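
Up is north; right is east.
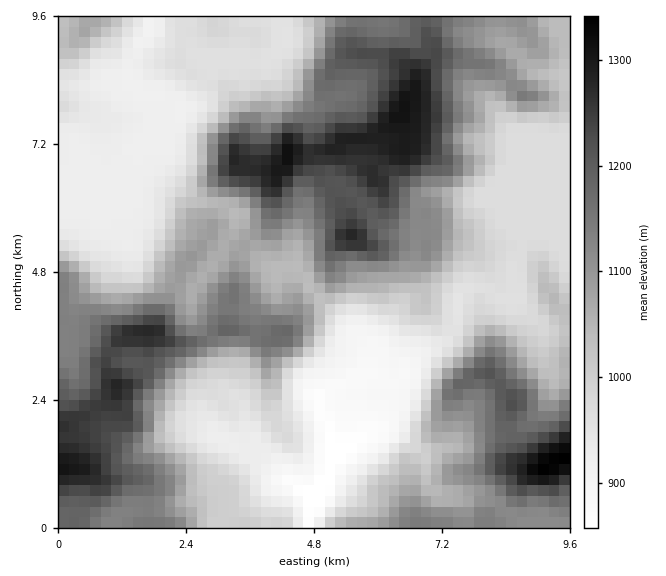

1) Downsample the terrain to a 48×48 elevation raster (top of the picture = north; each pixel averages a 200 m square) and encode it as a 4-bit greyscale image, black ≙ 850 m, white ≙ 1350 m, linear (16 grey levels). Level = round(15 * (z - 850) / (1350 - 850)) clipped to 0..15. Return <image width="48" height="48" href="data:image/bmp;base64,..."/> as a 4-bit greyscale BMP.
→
<image width="48" height="48" href="data:image/bmp;base64,Qk32BAAAAAAAAHYAAAAoAAAAMAAAADAAAAABAAQAAAAAAIAEAAATCwAAEwsAABAAAAAAAAAAAAAAABEREQAiIiIAMzMzAERERABVVVUAZmZmAHd3dwCIiIgAmZmZAKqqqgC7u7sAzMzMAN3d3QDu7u4A////AKqpiJmZmHVVVVREICVmd3iZmZiJmIiIiKqqmZmYh2VVVEQzIBNFVWeJiIiImIiIiaqrqZmZhmVVRDMiEAEjRWd4dmZ4iJqZqcu8y6qZh2VVRDIRAAAjRWZ3ZmZ3ibu7ut3dzLqph2VURCIREQASNFZmVniIms3e3O7dy6qph2VEQyIRERARI0VmVniJrM3v7t3cy6mIdlRDMiIiIhABEjRVRmd5rM3e/93My6h2VEMiIiIzMhAAERNEVWZ4qrvN7szMu6l2VDIiIiM0MhAAAREkZmZ4mqq7zczMu7uGQzMiMzNEMhAREREkZ3d4mqqaq8zMzMqGQzMzMzRDMQERERETV4iJmrqZmrvMzMqHVDMzM0RDIQERERESV5mJmruYiaq8zcuXZURDM0VTERERERESR5qZq7uXZ6mrzdypdUREREZjERERERERNpqqq6mGZpmrzLu6hlVERFdkIhERERERJXmruph2Zpmry7u6mHZVVWh1QyIRERERI1eKqYdlVpmbu7u7uph3Z4mIdDIhEREiIjVomXZVVpmavMzMy6qZmZqqhkIhERIiIzRXh2VUVZmavM3duZmaqpmql1MhEiIzMzNGZlRERZmZqqvMqHiaqZmZl2MiIjNERDNEVEREVZiYiImql3iZmZiIh2QzM0RFVTNERDNFZpiHdneIh2eJmYdndlZURVVFVTM0MzNFZZh2VVVnd2eJmXZmZmd2ZmZVVUMzMzNGZJhlRERWd3Z4iHZmZniHd3d3ZVQ0RDNGVHZUMzNGd3dnh2ZmZomYiIh3d2RERDRFRFQzMyI1Z3dmd2ZmZ5qqq6mIiGVVRERERDMyIiI0Z3d2d3d2Z5vMzKmYiHZVRENEMzIiIiI0Vnd3Z3iHeJvNy6mIiHZVREMzMyIiIiIjRnd3ZnmYiJrMuqqYiHZVRDMzMyIiIiIjRmZ2Zompiau7u7qYiHVEQzMzMyIiIiIjRVZmZ5u6mau7u8uYiGVEMzMzMyIiIiIjNFZ4iazLmru7vMuod2VEMzMzMyIiIiIjNFeavM3cqru7zcu6mIdUQzMzMyIiIiIiI0ac3d3dy7u8zczLqql2RDMzMyIiIiIiIjWL3d3e3MzMzN3dy6l2VDM0MyIiIiIiIjaL3Mze3N3d3d3d26hlVDM0MyIiIiIiIjWKy6rNy8zd3d3d25dlVDM0QyIiIiIiIjRoqpmruqvMzd3d3Kh2VERERDMzMiIiIiNGeIiJmaq7vN7t3LmHVEVVVEMzIiIiIiI1ZndniZmqq83t3KmGVWd3ZTMyIiIiIiM0VFVWeJmZq83u3Kh2ZomYZTMiIiIiIzM0RERFaKqpqrze26h3eIh2ZTMyIiIjMzMzM0M0V6qqqrzN26mImIdmVUQzIiIzNDMzMzM0Vpq7u7zMy6mZmHZmZVVTMyIjMzMzMzMzRXq7u7zLu7qZh3d3ZmZlQyIiMzNEREMzNXm7uqqqu6mId3d3ZmZ2VDIiMzREREQzNWiqqZmqu5iId3h2ZmZ3ZUMiMzREQzMzRWiZmZmqupmIiIh2Zg=="/>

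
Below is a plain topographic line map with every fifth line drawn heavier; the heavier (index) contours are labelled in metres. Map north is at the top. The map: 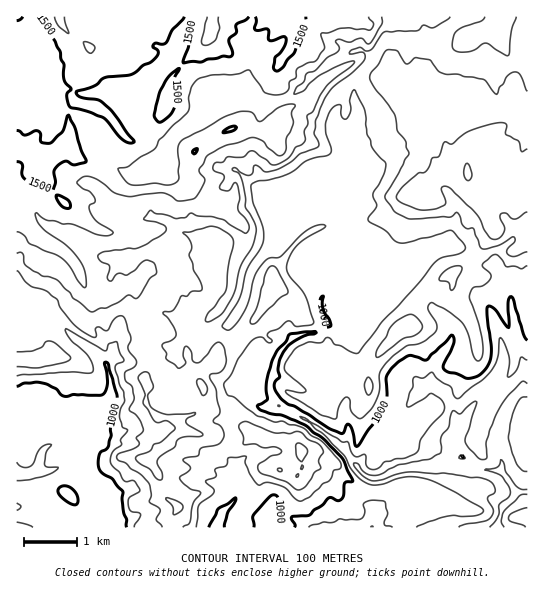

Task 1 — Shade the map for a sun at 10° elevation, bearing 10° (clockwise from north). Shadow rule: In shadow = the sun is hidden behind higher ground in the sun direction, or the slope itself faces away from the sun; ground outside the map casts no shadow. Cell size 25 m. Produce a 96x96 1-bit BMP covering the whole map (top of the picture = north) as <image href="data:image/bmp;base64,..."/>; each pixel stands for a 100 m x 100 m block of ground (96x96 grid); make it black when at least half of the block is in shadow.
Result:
<image width="96" height="96" href="data:image/bmp;base64,Qk2+BAAAAAAAAD4AAAAoAAAAYAAAAGAAAAABAAEAAAAAAIAEAAATCwAAEwsAAAIAAAAAAAAA////AAAAAAD4AP4/oA////AD///5gP8/MB////AD/88B4P/zeB///jAAf8AB4P/4fB///HgAADCD4P/4fJ//+PgAAHADwf/gf///8fwAAHwBAf/gHf//8f4AABcAAf/gAf//84AAAA8AA//gP////jAAAA8AA//j///z/P4AAB/wAf/H///D2f/4A9z+AP+A//gAG///9/iYAD8f//AII8///5j8AAAf//4MR8///hj8AAAP///wD8PgfBD/AAQB/h/wH8AA+BD/gAcB/AgAP8AA+AD/wHggwAAA/+AD+AD/8D/wAAAB/+AH/AD/+B/wAAAH/+cD/AD//n/AYAAf8+eD/jD//2+AAAD/h//B/jD///OAAAf/AP/A/jj///wAAB/8AD/g/zj///4AABzwAQfx/zz//3/AYDDAAY/5/57//38AZmCcA4///57//v8ADwA8Ag///8////AADwH4AA///8///eAADwHgAB////f/+8wABgGAAB/+P/sDx/4AAAGAAA//ADsAH/4AABDAAA//gDsAf/gAABjgAAf/4DsAf/AMIBz4AAP/8DsA//g8eB4+AAH/+DsD//gwPB//hAH++DIf//gAHx//nABA+HL///gBDw/+OAAB+Hb///wAB4MwMAAB8fz///wcA4AwcAAD8fz///wYIYAAYAAH4/z//DwAMMAAwAAHw/z//AwAIACA4AAHB/7/+AAAAADA+AADB/7/+AAGACCAOABDh/7/8AAAACAAAAHgh/7/8AAAAjAAAAPwB/7/4AAADzAAAAf4B///4YAAPzgAA4f8B///x/4Gf7gAA4f+f///j/+H/74AAAf/////H//n/94AAAf///n8f////8MAAA////zx/////+MAAA////zj/wEf/+eAAA///87H/AAP/+fAAB///46f+AH//4fgAB///w8f4AP//w/gAAf//w8/wA///A/wAA///w9/gH//4B/4AD///h5/AP//wB/4AD/AfAD+Af//4B/8AIAAeAB8P+AA4j/+AAAA+AB8f8AAB7//AAAA8AB4/8AAB///AAAAAAAA/xwAP///gAAAAAAB/j4Af///wAgAAAAA+D8A////4AgAAAAA4H+h////4BwAAAAAQH/wP///wBDgAAAAAH/wH/+PgAAAAAAAAvg4B/+cAAPAAAAAAPB4A/8QcBHgAAAABOP8AGAD8AAAAAAAB+f8AAAB+AAAAAAAD8f+AAAD/wAAAAAAH4QeAAAH/wAAAAAAHgAEMAcP//AAAAAAAAAAf3/A//gAAAAAAAAA///w//gAAAAAD/gA/oP8//gAAAAAH/wA/wPef+AAAAAAP/4B/4efP8AAAAAAF/4D/8e/n8AAAAAAA/4A/+Gvz8AAAAAAAeAA/+Af8+AAAAADwAAA/8Af//AAeCAD4AwAfwgP//AAfvAD8A8APh8Af/gAfuAD8AOQHB+AP//4AAAD4AEgAdyAf///AAAHwAAgAdwAf///gAAHgAAgACYB///vgAAHAAAEAGAB/4wPwAACAAAAAGAADAAIwAA="/>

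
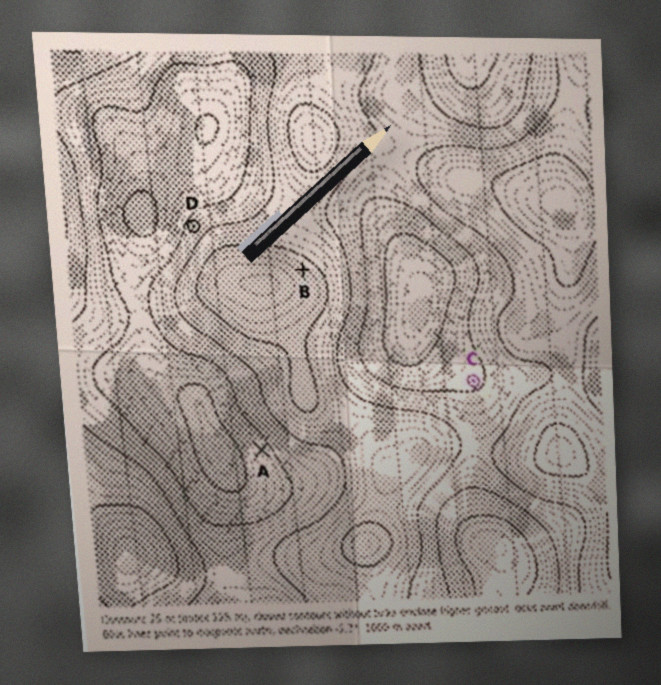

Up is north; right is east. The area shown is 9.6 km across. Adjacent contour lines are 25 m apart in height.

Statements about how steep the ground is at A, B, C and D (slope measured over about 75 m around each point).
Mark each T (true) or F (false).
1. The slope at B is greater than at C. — T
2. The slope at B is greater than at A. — F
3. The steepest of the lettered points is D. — T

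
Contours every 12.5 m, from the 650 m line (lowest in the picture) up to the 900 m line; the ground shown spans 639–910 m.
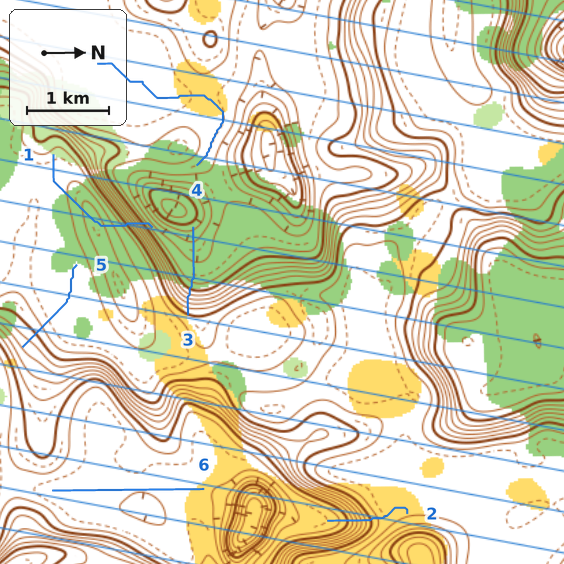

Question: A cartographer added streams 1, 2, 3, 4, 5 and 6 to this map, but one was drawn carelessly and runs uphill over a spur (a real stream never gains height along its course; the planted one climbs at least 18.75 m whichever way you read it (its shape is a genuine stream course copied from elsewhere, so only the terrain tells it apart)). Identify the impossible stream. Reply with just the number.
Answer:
1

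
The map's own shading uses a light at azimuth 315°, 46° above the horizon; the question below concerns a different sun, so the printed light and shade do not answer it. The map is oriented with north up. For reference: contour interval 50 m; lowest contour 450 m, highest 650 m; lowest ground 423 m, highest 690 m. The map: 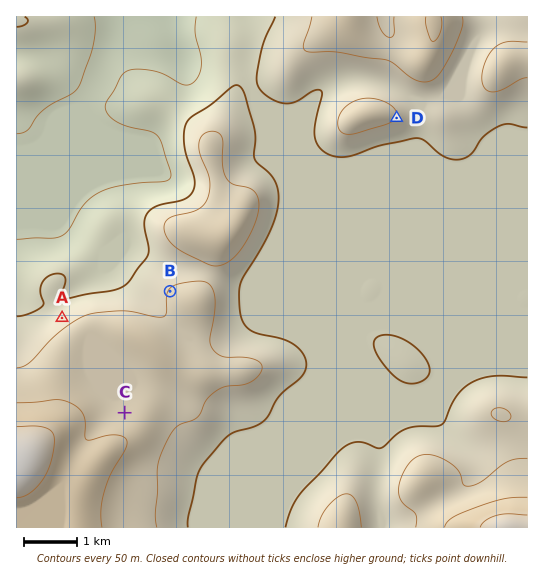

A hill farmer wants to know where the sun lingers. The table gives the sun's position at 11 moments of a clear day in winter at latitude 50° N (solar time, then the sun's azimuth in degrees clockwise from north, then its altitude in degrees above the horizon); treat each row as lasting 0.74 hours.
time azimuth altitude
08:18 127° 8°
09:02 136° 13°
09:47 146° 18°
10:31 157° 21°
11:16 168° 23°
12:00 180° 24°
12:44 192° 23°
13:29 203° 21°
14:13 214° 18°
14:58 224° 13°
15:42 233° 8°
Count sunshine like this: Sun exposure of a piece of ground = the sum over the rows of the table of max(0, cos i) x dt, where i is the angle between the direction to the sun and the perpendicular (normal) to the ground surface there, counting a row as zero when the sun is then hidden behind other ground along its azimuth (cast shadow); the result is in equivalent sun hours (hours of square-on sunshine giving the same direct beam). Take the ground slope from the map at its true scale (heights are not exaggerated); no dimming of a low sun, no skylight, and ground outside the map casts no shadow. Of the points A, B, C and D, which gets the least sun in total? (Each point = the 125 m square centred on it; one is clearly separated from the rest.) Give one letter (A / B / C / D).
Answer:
A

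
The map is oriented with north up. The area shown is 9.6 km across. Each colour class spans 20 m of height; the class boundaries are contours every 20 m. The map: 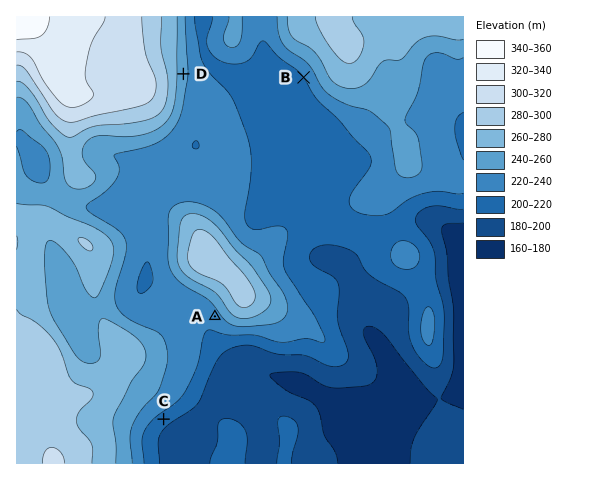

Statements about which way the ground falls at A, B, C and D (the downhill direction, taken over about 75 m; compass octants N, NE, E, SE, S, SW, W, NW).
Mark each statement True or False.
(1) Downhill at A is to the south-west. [True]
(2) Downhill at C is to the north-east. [False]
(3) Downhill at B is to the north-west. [False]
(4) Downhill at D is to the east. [True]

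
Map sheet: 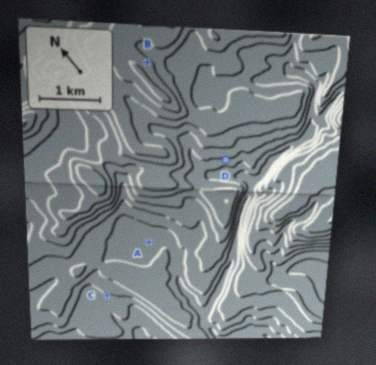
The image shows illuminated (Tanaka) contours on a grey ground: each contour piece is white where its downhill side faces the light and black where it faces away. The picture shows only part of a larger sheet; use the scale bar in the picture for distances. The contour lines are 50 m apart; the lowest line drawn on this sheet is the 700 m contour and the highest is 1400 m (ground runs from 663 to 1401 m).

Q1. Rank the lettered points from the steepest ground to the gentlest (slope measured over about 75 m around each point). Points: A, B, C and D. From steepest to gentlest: D B C A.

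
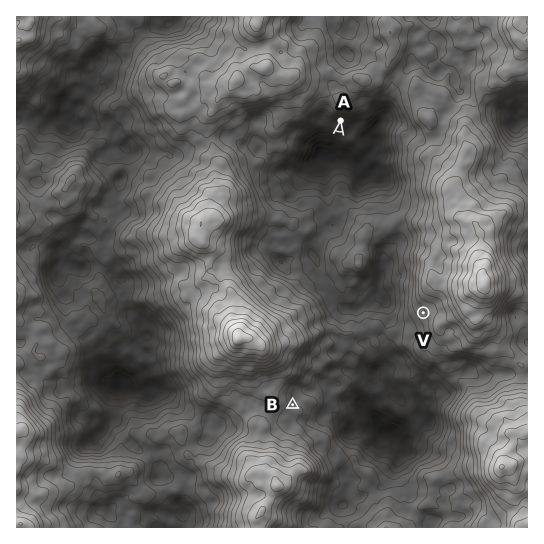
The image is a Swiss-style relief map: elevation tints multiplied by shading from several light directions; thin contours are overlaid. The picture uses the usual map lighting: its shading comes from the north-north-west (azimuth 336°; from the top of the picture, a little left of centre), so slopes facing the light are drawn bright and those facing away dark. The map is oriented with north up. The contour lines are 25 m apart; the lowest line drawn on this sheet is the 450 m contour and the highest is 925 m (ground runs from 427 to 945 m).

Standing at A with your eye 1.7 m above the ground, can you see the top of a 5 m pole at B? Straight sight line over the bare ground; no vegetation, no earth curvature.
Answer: no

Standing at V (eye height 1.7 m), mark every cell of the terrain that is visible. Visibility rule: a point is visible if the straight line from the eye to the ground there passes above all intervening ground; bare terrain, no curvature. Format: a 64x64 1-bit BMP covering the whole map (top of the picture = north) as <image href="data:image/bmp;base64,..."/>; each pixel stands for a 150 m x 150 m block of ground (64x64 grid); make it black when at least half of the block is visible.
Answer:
<image width="64" height="64" href="data:image/bmp;base64,Qk0+AgAAAAAAAD4AAAAoAAAAQAAAAEAAAAABAAEAAAAAAAACAAATCwAAEwsAAAIAAAAAAAAA////AAAAAAD4AAAAR//DwPAAAAAD/8AA8AAAAAMfwAAwAAAADw/gAAAAAAAPD8AAAAAAAOGHwAAAAAAA5448AAAAAAP/Ph/wAAAAB//8B/AAAAAP//wAgAAAAA//+ADAAAAAA//wAAAAAAAB//AAAAAAAAP/YAAAAAAAAP/gAAAAAAAAf+AAAAAAAAD/4AAAAAAAAP/4AAAAAAAAf/AAAAAAAAB/sAAAAAAAAf+gAAAAAAAB/5wAAAAAAAH//jAAAAAAA/9/YAAAAAAP///wAAAAAA///hgAAAAAB//8MQAAAAAH//AzAAAAAA//8DMAAAAAH/7gHgAAAAAf/PAAAAAAAB/c8AAAAAAAv5hwAAAAAAD/EBAAAAAAAf/gEAAAAAAB/0AQAAAAAAH/wAAAAAAAAf+AAAAAAAAAf4AAAAAAAAB/AAAAAAAAAH4AAAAAAAAAPAAAAAAAAAA8AAAAAAAAABgAAAAAAAAAGAAAAAAAAAA4AAAAAAAAADgAAAAAAAAAEMAAAAAAAAA5gAAAAAAAAf7AAAAAAAAH/MAAAAAAAAz8QAAAAAAAAH/AAAAAAAAAf8AAAAAAAAA/wAAAAAAAABvAAAAAAAAAD8AAAAAAAAABAAAAAAAAAAAAAAAAAAAAAAAAAAAAAAAAAAAAACAAAAAAAAAAYAAAAgAAAAAwAAAAAAAAAA=="/>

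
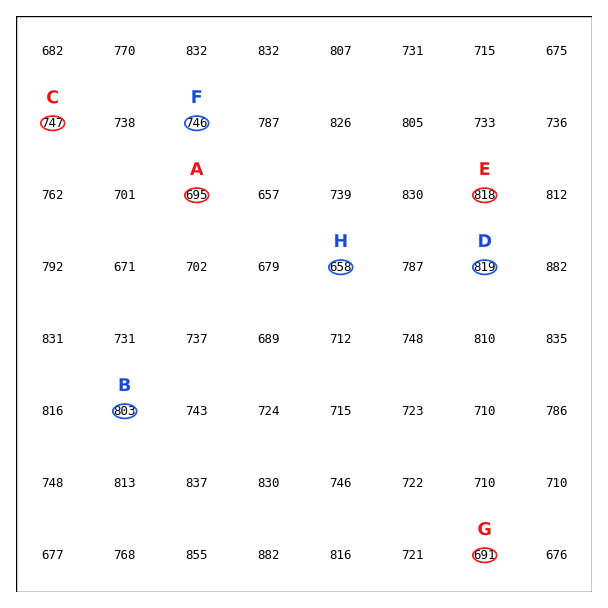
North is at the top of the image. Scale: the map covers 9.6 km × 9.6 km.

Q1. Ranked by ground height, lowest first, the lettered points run A C B D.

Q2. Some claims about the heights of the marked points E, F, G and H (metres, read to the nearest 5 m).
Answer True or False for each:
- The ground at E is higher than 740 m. True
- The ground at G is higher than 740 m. False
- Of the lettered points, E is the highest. True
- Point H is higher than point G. False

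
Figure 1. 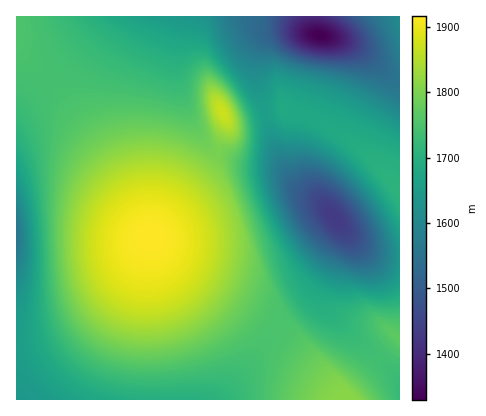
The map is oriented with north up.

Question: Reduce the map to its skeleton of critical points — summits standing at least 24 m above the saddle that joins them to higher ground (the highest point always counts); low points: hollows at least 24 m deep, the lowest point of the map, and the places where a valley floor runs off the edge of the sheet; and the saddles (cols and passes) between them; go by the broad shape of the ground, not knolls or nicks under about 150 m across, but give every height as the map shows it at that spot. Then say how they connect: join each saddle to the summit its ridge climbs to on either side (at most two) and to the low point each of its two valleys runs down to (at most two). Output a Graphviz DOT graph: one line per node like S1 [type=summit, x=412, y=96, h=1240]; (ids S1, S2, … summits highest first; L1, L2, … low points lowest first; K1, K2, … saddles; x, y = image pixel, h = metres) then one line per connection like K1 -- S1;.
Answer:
graph terrain {
  S1 [type=summit, x=150, y=236, h=1917];
  S2 [type=summit, x=222, y=112, h=1871];
  S3 [type=summit, x=344, y=398, h=1813];
  S4 [type=summit, x=396, y=338, h=1770];
  S5 [type=summit, x=396, y=190, h=1708];
  S6 [type=summit, x=400, y=18, h=1608];
  L1 [type=low, x=320, y=36, h=1329];
  L2 [type=low, x=334, y=218, h=1430];
  L3 [type=low, x=16, y=236, h=1554];
  K1 [type=saddle, x=218, y=152, h=1798];
  K2 [type=saddle, x=276, y=330, h=1750];
  K3 [type=saddle, x=48, y=80, h=1744];
  K4 [type=saddle, x=378, y=358, h=1738];
  K5 [type=saddle, x=266, y=112, h=1659];
  K6 [type=saddle, x=400, y=80, h=1557];
  K1 -- S1;
  K1 -- S2;
  K1 -- L1;
  K1 -- L2;
  K2 -- S1;
  K2 -- S3;
  K2 -- L2;
  K2 -- L3;
  K3 -- S1;
  K3 -- L1;
  K3 -- L3;
  K4 -- S3;
  K4 -- S4;
  K4 -- L2;
  K5 -- S2;
  K5 -- S5;
  K5 -- L1;
  K5 -- L2;
  K6 -- S5;
  K6 -- S6;
  K6 -- L1;
}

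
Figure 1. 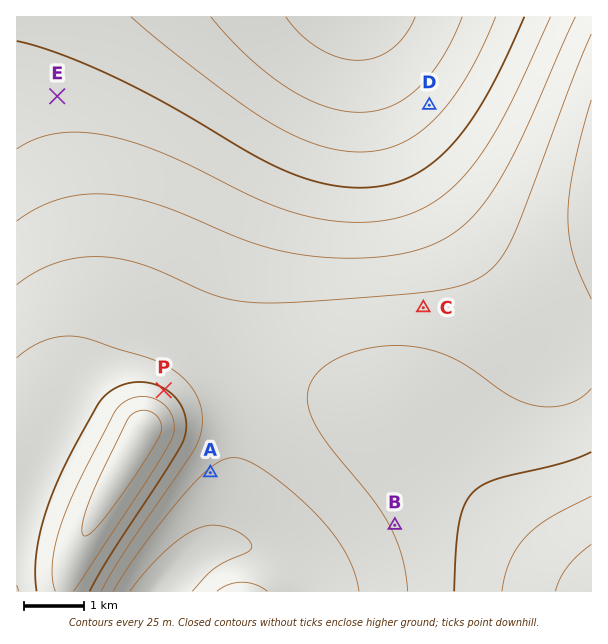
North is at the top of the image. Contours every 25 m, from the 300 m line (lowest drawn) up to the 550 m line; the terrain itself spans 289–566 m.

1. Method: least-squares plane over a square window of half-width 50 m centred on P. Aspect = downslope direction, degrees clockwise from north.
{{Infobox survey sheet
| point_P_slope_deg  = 6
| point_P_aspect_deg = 30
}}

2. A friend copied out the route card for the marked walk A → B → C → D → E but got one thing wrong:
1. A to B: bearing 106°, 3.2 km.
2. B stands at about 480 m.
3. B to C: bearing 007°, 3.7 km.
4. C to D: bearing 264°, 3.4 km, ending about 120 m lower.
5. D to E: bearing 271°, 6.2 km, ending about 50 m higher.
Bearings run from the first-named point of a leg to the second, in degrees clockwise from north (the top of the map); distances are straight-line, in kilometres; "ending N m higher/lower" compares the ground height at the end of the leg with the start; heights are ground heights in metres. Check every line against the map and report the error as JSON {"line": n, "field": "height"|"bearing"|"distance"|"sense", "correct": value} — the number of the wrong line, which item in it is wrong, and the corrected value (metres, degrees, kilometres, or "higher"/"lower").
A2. {"line": 4, "field": "bearing", "correct": 2}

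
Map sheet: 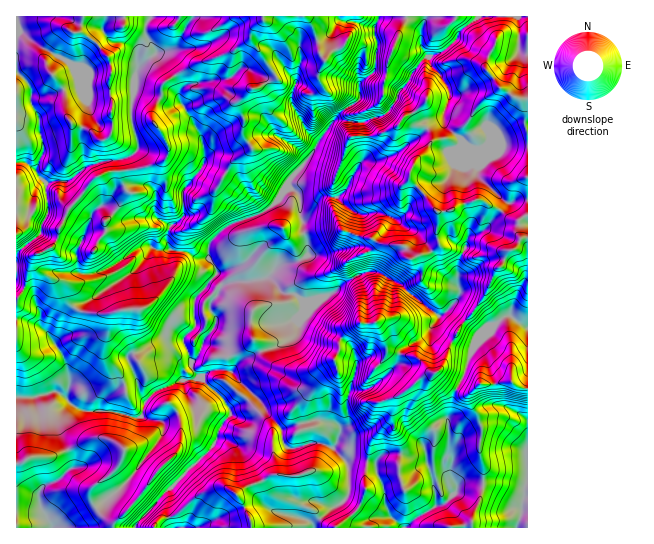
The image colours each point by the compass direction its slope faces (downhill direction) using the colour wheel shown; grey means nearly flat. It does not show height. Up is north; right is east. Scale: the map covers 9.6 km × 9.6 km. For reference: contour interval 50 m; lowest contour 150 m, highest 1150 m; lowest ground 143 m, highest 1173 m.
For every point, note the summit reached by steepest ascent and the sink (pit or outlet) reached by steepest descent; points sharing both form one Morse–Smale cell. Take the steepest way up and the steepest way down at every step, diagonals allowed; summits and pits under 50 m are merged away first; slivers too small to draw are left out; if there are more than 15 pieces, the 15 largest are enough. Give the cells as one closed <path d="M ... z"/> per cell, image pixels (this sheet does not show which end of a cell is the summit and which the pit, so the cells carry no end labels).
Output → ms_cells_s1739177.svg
<path d="M378 16l-227 1-6 9 0 9 11 18-19 16-4 21 22 6 14 9 13-1 2 2 16 28 4 13 0 16-21 28 0 26-12 8-12-5-4-6 0-23-8-6-16-1-4-3-3-16-3-5-19 1-13 4-22 16-16 0-4 2-2 8 3 22-7 12-1 9-8 7 7 12-7 5-7 29-9 12 1 98 18 0 16-5 7 0 16 15 8 4 24 0 25 6 10 0 3-14 9-10 25-12 23-4 23 22 6 10 11-10 6-10 7 6 6 6 8 14 13 14 2 12 4 7 10 0 14-5 14 1 6 4 5-3 4-14 8-10-1-22 9-29 0-12-4-11-6-6-33-18-9-10-1-12-10-8-10 0-14-16-18 4-17 0-12 4-7-7 2-5-9-15 0-9 3-7 20-18 28-9 11-7 17-19 4-11 18-20 24-37 8-9 19-14-1-13 16-15 2-20-2-24 4-7z"/><path d="M150 16l-134 1 0 56 12 10 4 10-1 9 8 15 4 37-7 17 10 13 5-3 16 0 22-16 13-4 19-1 10-4 6-6 0-11-5-14-1-15 5-39 20-18-11-18 0-9z"/><path d="M346 120l-11 0-6 6-20 32-18 20-4 9 8 4 5 7 0 17 3 6 0 10 4 10 1 14-10 6-21 6-9 10 15 16 10 0 14 10 26-10 9-9 13-8 11-4 12 0 23 12 6 8 26 19 6 6-4 8 1 4 9 8 16 10 12 2 12-15-8-1-19-17-10-6 9-11 3-8-20-20-5-14-15-20-27-20-16-5-16 3-10-4-12-12 0-2 8-8 12-24 5-6 3-13-2-21z"/><path d="M247 389l-6 10-12 11 2 5-8 8-6 15-9 15-49 46 6 7 3 11 2 0 8-4 21-18 26-8 9 5 9 10 8 19 0 7 62 0 8-11 26-19 2-8-1-25-15-17-8-4-14-1-14 5-10 0-4-7-2-12-13-14-8-14z"/><path d="M443 116l-46 37-20 8-15 0-23 38 18 14 25 0 11 4 10 10 12 5 13 14 9 16 3 9 17 16 0-22 11-27 15-7 14-16 8-13-28-27 0-10-6-15-26-24z"/><path d="M527 16l-49 0-19 17-2 5-11 11-18 9 4 9 8 7 9 17 0 8-5 12 0 12 17 16 5 8 5 2 7 2 11-6 39 1z"/><path d="M201 377l-7 3-12 0-20 8-9 5-9 10-3 14 21 4 2 9-4 9-31 40-32 28 0 3 8 7 6 4 5 0-3 2 1 5 20 0 25-29 54-53 6-16 12-15 0-4-7-12z"/><path d="M378 272l-12 0-11 4-13 8-9 9-11 6-18 4 0 10 9 10 33 18 6 6 4 11 0 12-5 15 0 6 16-2 18-12 12-14 4-13 24-13 14-19-6-7-26-19-6-8z"/><path d="M527 200l-10 0-6 3-5-2-9 14-14 16-15 7-3 11-6 12-2 25 3 7-3 6-9 11 3 1 28 24 10-4 17-15 5 0 17 11z"/><path d="M138 91l-5 0-2 19 1 15 5 14 0 11-6 6-10 3 3 6 0 8 5 10 18 2 8 6 0 23 4 6 12 5 6-2 7-9-1-23 21-28 0-16-4-13-18-30-13 1-14-9z"/><path d="M434 324l-9 13-24 13-4 13-19 20-11 6-18 2-2 8 1 22-7 8-4 13-4 5 13 14 13-1 9 2 1-15 4-9 18-20 2-20 12-6 18-16 14-4 13 13 5 3 4-2 6-13 7-23-11-3-16-10z"/><path d="M477 16l-98 0-4 10 0 11 2 4-2 29-16 15 1 13-19 14-6 7 28 4 22-8 6-6 8-16 10-12 8-15 9-9 20-8 11-11 2-5 16-13z"/><path d="M437 372l-14 4-18 16-12 6-2 20-18 20-4 9-1 15 7 3 2-6 9-6 12 0 27 7 8 19 3 26 5 0 4-1 11-13 0-5-5-9 1-14-3-5-1-27 0-13 3-4 1-15 4-10z"/><path d="M290 188l-3 0-17 20-11 7-28 9-20 18-3 7 0 9 9 15-2 5 7 7 12-4 17 0 14-2 12-12 21-6 10-6-1-14-7-26 0-17-1-4z"/><path d="M511 381l-32 3-10 10 0 5 12 27-1 29 4 12-1 16 10 2 29 16 2-12 4-6 0-94-10-2z"/>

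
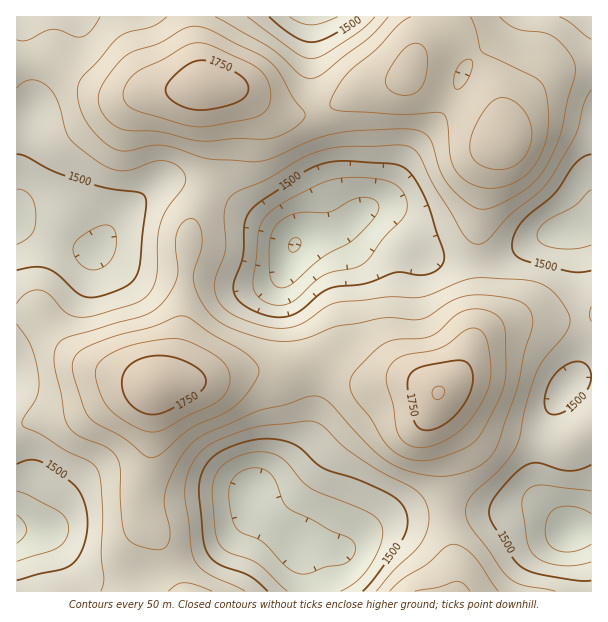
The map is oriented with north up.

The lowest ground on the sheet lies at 1350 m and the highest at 1800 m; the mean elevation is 1570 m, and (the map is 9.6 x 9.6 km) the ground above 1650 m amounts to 19.5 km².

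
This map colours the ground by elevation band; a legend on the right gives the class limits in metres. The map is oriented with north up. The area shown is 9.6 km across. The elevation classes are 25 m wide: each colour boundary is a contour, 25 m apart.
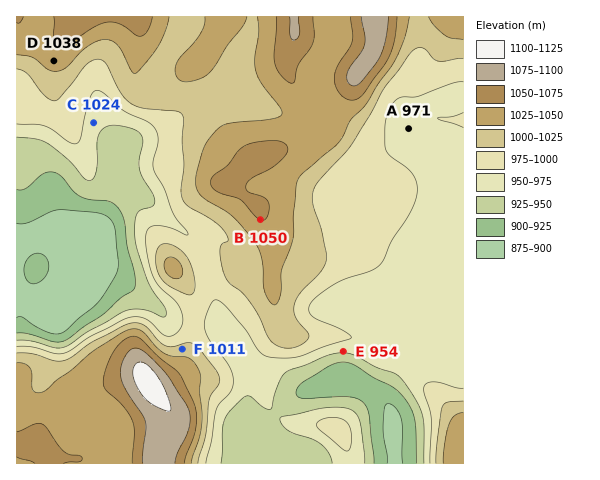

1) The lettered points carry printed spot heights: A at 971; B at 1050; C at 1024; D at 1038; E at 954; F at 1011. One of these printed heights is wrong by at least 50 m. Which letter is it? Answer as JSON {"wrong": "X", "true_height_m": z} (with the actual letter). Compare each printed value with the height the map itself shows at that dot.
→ {"wrong": "C", "true_height_m": 962}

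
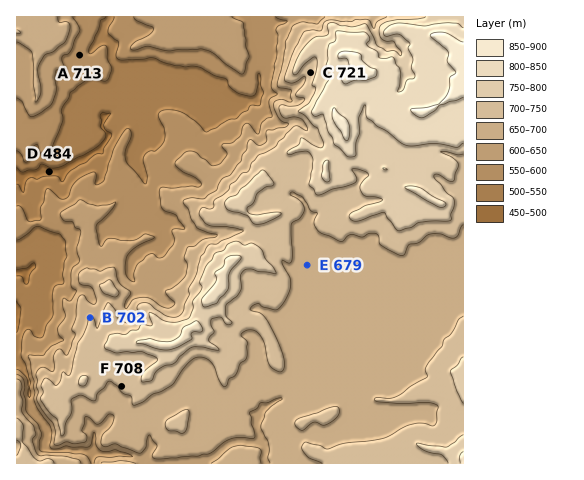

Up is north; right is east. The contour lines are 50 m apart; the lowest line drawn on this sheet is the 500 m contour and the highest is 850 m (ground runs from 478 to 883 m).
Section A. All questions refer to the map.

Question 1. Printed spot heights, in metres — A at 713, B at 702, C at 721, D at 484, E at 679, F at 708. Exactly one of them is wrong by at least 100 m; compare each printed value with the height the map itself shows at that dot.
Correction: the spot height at A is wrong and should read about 563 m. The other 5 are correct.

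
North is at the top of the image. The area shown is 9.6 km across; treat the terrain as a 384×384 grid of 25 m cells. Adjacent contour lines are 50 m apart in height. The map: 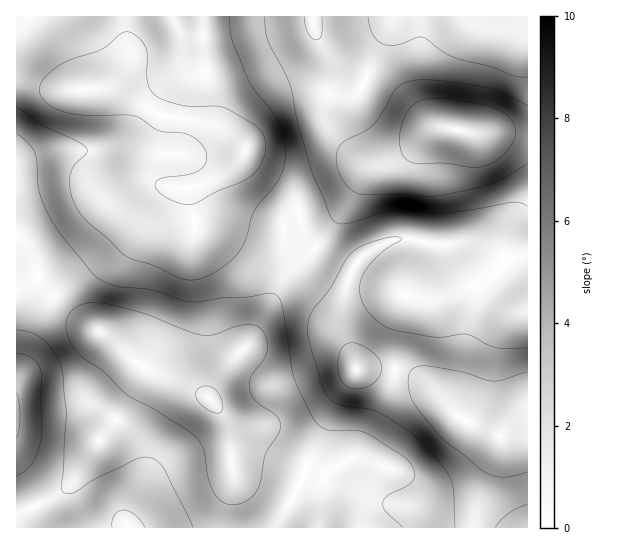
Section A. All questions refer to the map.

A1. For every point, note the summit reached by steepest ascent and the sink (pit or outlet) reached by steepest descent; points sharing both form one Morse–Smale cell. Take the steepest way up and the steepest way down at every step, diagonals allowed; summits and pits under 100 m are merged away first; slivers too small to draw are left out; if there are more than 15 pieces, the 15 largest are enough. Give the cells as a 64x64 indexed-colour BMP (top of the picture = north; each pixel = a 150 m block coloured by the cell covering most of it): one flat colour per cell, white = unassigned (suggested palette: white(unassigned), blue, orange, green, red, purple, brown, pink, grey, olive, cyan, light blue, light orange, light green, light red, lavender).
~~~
<image width="64" height="64" href="data:image/bmp;base64,Qk12CAAAAAAAAHYAAAAoAAAAQAAAAEAAAAABAAQAAAAAAAAIAAATCwAAEwsAABAAAAAAAAAA////ALR3HwAOf/8ALKAsACgn1gC9Z5QAS1aMAMJ34wB/f38AIr28AM++FwDox64AeLv/AIrfmACWmP8A1bDFAFVVVVVVVVVVVVVVVVUzMzMzMzMzMzMzMzMzMzMxERERVVVVVVVVVVVVVVVVVTMzMzMzMzMzMzMzMzMzMzERERFVVVVVVVVVVVVVVVVVUzMzMzMzMzMzMzMzMzMzMxEREVVVVVVVVVVVVVVVVVVTMzMzMzMzMzMzMzMzMzMzERERVVVVVVVVVVVVVVVVVVMzMzMzMzMzMzMzMzMzMzMRERFVVVVVVVVVVVVVVVVVUzMzMzMzMzMzMzMzMzMzMzEREVVVVVVVVVVVVVVVVVVTMzMzMzMzMzMzMzMzMzMzMRERVVVVVVVVVVVVVVVVVVMzMzMzMzMzMzMzMzMzMzMzERFVVVVVVVVVVVVVVVVVUzMzMzMzMzMzMzMzMzMzMzMREVVVVVVVVVVVVVVVVVVTMzMzMzMzMzMzMzMzMzMzMxERVVVVVVVVVVVVVVVVVVMzMzMzMzMzMzMzMzMzMzMzERFVVVVVVVVVVVVVVVVVUzMzMzMzMzMzMzMzMzMzMzMREVVVVVVVVVVVVVVVVVUzMzMzMzMzMzMzMzMzMzMzERERVVVVVVVVVVVVVVVVVTMzMzMzMzMzMzMzMzMzMxERERFVVVVVVVVVVVVVVVVVMzMzMzMzMzMzMzMzMzMxEREREVVVVVVVVVVVVVVVVVMzMzMzMzMzMzMzMzMzMxERERERVVVVVVVVVVVVVVVVMzMzMzMzMzMzMzMzMzMxERERERFVVVVVVVVVVVVVVSIjMzMzMzMzMzMzMzMzMxEREREREVVVVVVVVVVVVVUiIiMzMzMzMzMzMzMzMzMxERERERERVVVVVVVVVVVSIiIiIjMzMzMzMzMzMzMzERERERERERFVVVVVVVVVUiIiIiIiIzMzMzMzMzMREREREREREREREVVVVVVVVVUiIiIiIiIiMzMzMzMzMxERERERERERERERVVVVVVVVUiIiIiIiIiIjMzMzMzMzERERERERERERERFVVVVVVVUiIiIiIiIiIiMzMzMzMzEREREREREREREREVVVVVVVIiIiIiIiIiIiIjMzMzMzMRERERERERERERERVVVVVVIiIiIiIiIiIiIiMzMzMzMxERERERERERERERFVVVVSIiIiIiIiIiIiIiIjMzMzMzEREREREREREREREVVVVSIiIiIiIiIiIiIiIiIzMzMzMRERERERERERERERVVVSIiIiIiIiIiIiIiIiIjMzMzMxERERERERERERERFVVSIiIiIiIiIiIiIiIiIiIzMzMzEREREREREREREREWVSIiIiIiIiIiIiIiIiIiIjMzMzMRERERERERERERERZmIiIiIiIiIiIiIiIiIiIiIzMzMzERERERERERERERFmYiIiIiIiIiIiIiIiIiIiIiMzMzMREREREREREREREWYiIiIiIiIiIiIiIiIiIiIiIjMzERERERERERERERERZiIiIiIiIiIiIiIiIiIiIiIiIxERERERERERERERERFiIiIiIiIiIiIiIiIiIiIiIiIkERERERERERERERERESIiIiIiIiIiIiIiIiIiIiIiIkQRERERERERERERERERIiIiIiIiIiIiIiIiIiIiIiIiREEREREREREREREREREiIiIiIiIiIiIiIiIiIiIiIiJERBERERERERERERERESIiIiIiIiIiIiIiIiIiIiIiJEREQRERERERERERERERIiIiIiIiIiIiIiIiIiIiIiIkRERBEREREREREREREREiIiIiIiIiIiIiIiIiIiIiIkREREQRERERERERERERESIiIiIiIiIiIiJCIiIiIiIkREREREERERERERERERERIiIiIiIiIiIiIkREIiIiIkREREREQREREREREREREREiIiIiIiIiIiIkREREIiJEREREREREERERERERERERESIiIiIiIiIiIiRERERCJERERERERERBERERERERERERIiIiIiIiIiIiJEREREREREREREREEREREREREREREREiIiIiIiIiIiIkREREREREREREREERERERERERERERESIiIiIiIiIiIiREREREREREREREERERERERERERERERIiIiIiIiIiIiJEREREREREREREQREREREREREREREREiIiIiIiIiIiIkREREREREREREQRERERERERERERERESIiIiIiIiIiIiRERERERERERERBERERERERERERERERIiIiIiIiIiJEREREREREREREREEREREREREREREREREiIiIiIiIiJEREREREREREREREQRERERERERERERERESIiIiIiIiRERERERERERERERERBERERERERERERERERIkREREREREREREREREREREREREERERERERERERERERFEREREREREREREREREREREREREQREREREREREREREREURERERERERERERERERERERERERBERERERERERERERERREREREREREREREREREREREREREERERERERERERERERFEREREREREREREREREREREREREQREREREREREREREREUREREREREREREREREREREREREQRERERERERERERERERRERERERERERERERERERERERERBERERERERERERERERFERERERERERERERERERERERERBEREREREREREREREREUREREREREREREREREREREREREERERERERERERERERER"/>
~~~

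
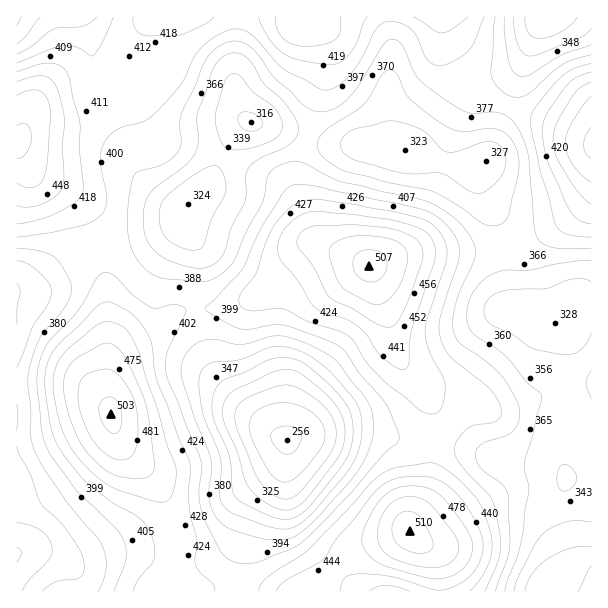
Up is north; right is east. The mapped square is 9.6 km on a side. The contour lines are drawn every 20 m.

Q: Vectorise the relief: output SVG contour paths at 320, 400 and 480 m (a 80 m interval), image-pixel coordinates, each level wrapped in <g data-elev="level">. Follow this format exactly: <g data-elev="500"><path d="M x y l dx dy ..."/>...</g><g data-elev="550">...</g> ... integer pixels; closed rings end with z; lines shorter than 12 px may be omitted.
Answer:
<g data-elev="320"><path d="M525 591l2-9 5-9 16-14 22-11 11-2 10 1"/><path d="M591 565l-13 26"/><path d="M17 547l3 2 1 3-4 11"/><path d="M279 509l-9-4-10-7-13-13-10-33-13-29-2-13 4-12 8-8 38-18 16-3 8 2 7 4 29 26 10 16 3 18-2 12-5 11-32 41-7 7-6 3-6 1z"/><path d="M248 131l-6-3-4-6 0-6 5-4 12 2 5 3 2 5 0 4-3 3-5 2z"/><path d="M578 17l-7 7-10 8-10 4-11 2-7-1-5-4-2-7-1-9"/></g><g data-elev="400"><path d="M485 591l11-25 4-14 0-16-5-26-6-15-30-33-4-7-1-6 3-9 10-11 7-4 21-3 5-5 1-6-2-9-7-10-41-35-7-9-4-10-1-11 1-10 19-59 0-10-3-9-5-9-9-9-8-7-9-4-107-23-19-3-9 2-6 6-22 35-19 42-27 29-10 8-1 3 21 14 13 5 10 1 23-4 12 0 37 13 18 8 8 8 13 21 27 30 11 27 0 9-15 14-30 36-27 28-26 25-10 5-35 14-13 1-12-4-10-9-17-36-4-20 3-25-1-11-35-87-1-10 2-9 18-39 1-5-4-3-6-1-18 3-8-1-18-13-18-18-6-3-6 0-6 6-19 33-31 33-7 18-2 20 5 49 7 20 28 39 39 37 8 14 2 10-1 9-11 30"/><path d="M17 237l34-4 30-7 11-4 9-7 4-6 2-8-7-40 1-11 4-9 6-7 6-5 26-7 12-8 26-30 12-25 6-9 10-9 13-8 14-4 12 3 9 7 27 30 21 11 15 9 7 1 12-5 12-11 12-19 12-25 8-7 12-1 14 5 7 8 12 25 6 4 7 2 14-6 14-10 6-9 9-24"/><path d="M591 63l-19 6-12 9-25 30-3 6-2 8 10 49 16 54 5 6 6 3 24 3"/><path d="M113 17l-9 23-11 16-3 0-15-9-12-1-12 3-34 14"/></g><g data-elev="480"><path d="M425 567l15 0 12-5 6-10 1-6-2-6-20-28-9-10-14-5-15 1-10 7-7 11-5 15 2 12 5 9 8 6 16 6z"/><path d="M116 459l6 1 6-1 7-7 3-18-1-24-6-17-11-16-9-7-10 0-14 4-6 6-3 10 1 15 5 18 9 18 11 11z"/><path d="M370 303l7 2 6-2 6-4 7-8 6-10 5-15 1-9-2-6-8-9-15-5-26-1-18 4-7 5-3 7 2 9 7 20 7 9z"/><path d="M17 159l4-1 5-4 4-8 1-8-1-8-3-5-4-2-6 3"/><path d="M591 127l-5 8-2 9 1 8 6 6"/></g>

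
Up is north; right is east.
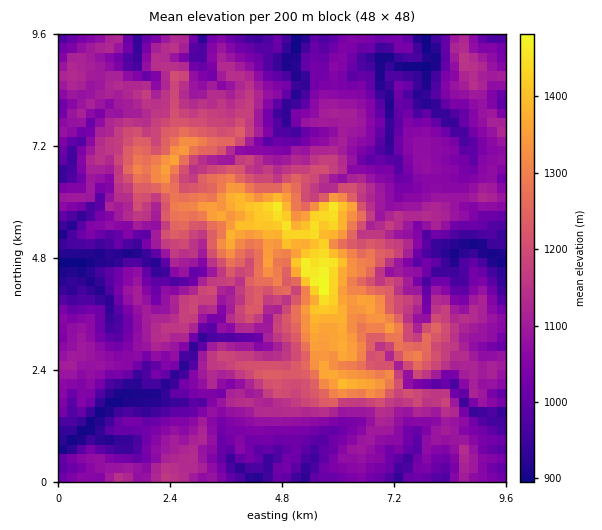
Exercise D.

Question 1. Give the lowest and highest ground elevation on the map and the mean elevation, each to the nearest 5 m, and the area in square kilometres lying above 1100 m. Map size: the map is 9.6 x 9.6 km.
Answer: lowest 895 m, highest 1495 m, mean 1105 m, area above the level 39.3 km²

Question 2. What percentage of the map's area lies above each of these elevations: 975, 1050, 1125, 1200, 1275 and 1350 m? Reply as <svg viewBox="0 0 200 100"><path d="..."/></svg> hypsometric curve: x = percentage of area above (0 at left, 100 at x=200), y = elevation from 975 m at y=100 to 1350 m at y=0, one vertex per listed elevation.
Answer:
<svg viewBox="0 0 200 100"><path d="M173 100l-45-20-58-20-30-20-17-20-12-20"/></svg>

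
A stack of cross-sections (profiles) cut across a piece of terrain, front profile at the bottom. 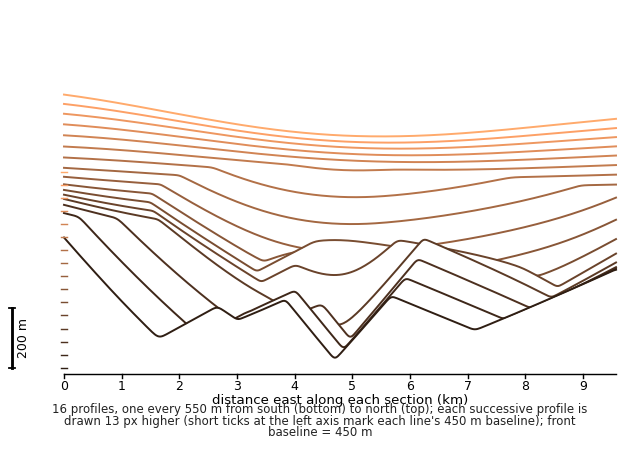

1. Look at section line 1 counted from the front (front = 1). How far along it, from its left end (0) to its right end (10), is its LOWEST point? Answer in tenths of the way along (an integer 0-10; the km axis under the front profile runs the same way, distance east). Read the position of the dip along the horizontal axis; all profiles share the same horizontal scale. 5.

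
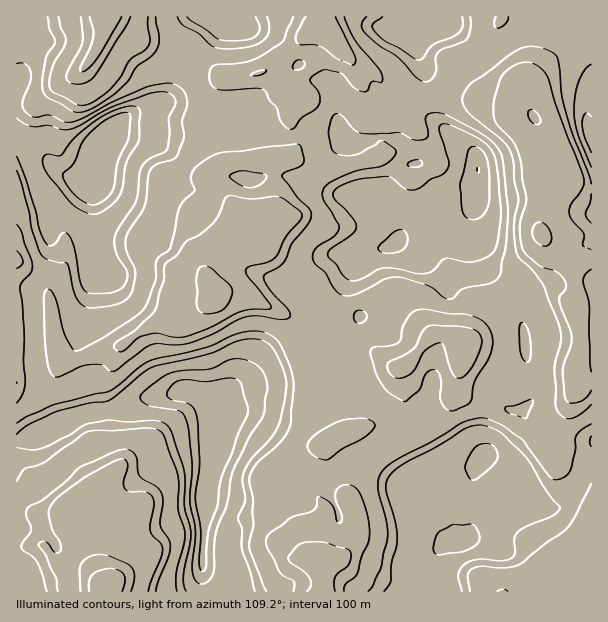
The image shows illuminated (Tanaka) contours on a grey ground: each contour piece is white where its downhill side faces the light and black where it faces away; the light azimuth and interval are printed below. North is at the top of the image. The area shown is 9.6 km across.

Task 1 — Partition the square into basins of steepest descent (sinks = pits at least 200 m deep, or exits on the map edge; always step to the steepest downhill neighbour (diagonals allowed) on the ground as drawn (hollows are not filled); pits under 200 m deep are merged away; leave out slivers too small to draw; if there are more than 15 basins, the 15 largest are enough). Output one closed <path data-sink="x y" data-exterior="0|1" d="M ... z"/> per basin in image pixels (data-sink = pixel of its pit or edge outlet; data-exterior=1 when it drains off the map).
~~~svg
<path data-sink="219 297" data-exterior="0" d="M428 16l-233 0-11 19-8 19-1 21-6 20-7 7-36 14-12 13-10 14-1 10-6 15 0 15-2 3-6-5-12-1-17-8-21-21-19-15-4 1 1 303 18-4 49-22 23-2 19-6 14-8 22-4 33 0 17 6 9 12 43-2 23 6 21-2 24-13 16-17 1-4 0-12-5-17 5-15 11-18-10-27 2-15 4-13 10-10 23-6 8-5 0-6-5-8-18-15-10-15 2-13-5-27-3-8-9-10 13 2 15-4 10 0 14 2 8 7 7 16 7 0 30-12 9-1 10 2-23-19-17-19 0-24-11-24-5-19 0-17 12-6z"/><path data-sink="318 560" data-exterior="0" d="M474 206l-17 16-3 6 0 24-3 14-4 5-25-23-23-7-10 6-20 5-9 6-6 12-4 15 2 14 8 19-11 18-5 15 5 17 0 12-1 4-16 18-17 8-21 6-30-6-40 0-4 3-2 9 3 2 22 8 17 10 10 10 8 12-2 19 7 12-13 13-13 4-12-1-17-9-22-2-4 57 0 28 2 7 226-1 2-25 4-12 7-7 17-5-20-39-1-15 13-12 21-7 11-10 9-21 18-28-4-1-8-11 5-20 9-11 13-8-2-27-6-17-5-7-19-6-6-23-13-16 0-15 7-9 0-5z"/><path data-sink="107 17" data-exterior="1" d="M527 358l-14 9-9 11-5 20 1 4 7 7 4 1-11 15-10 19-3 11-15 24-3 18 3 13-2 20-8 11-13 3-13 10-4 12-1 26 161-1 0-147-37 0-15-16-7-2-7-7-3-9 11-14 0-15z"/><path data-sink="542 234" data-exterior="0" d="M582 16l-21 0-30 9-40 24-17-3-21-20-6-2-25 2-6 4 0 17 4 15 12 28 0 24 17 19 26 22 3 7 0 35-3 16 7 26-7 10 0 12 5 9 15 7 16 17 12 32 3 31 8 24 0 15-11 14 0 3 10 13 7 2 15 16 37-1 0-314-6-15 2-15 4-7 0-69z"/><path data-sink="108 587" data-exterior="0" d="M188 392l-42 5-11 3-16 9-35 5-49 22-19 5 1 151 187-1-2-34 3-23 1-46 10-35 4-42-8-11z"/>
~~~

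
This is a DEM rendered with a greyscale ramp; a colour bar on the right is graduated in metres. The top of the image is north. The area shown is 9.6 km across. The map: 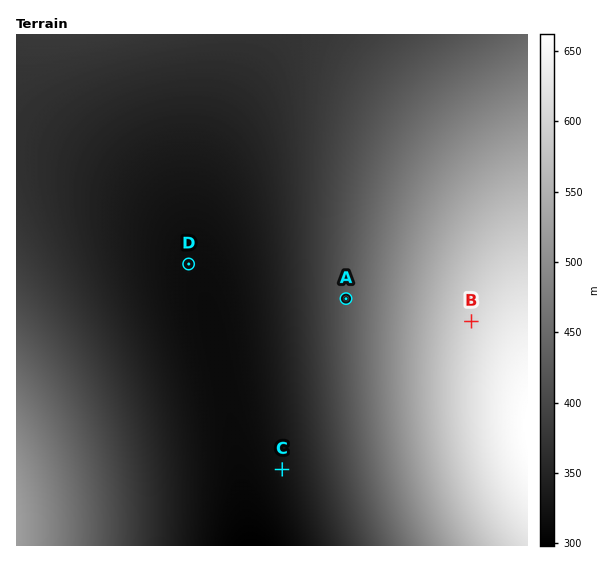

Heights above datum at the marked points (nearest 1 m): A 424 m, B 604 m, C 326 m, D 317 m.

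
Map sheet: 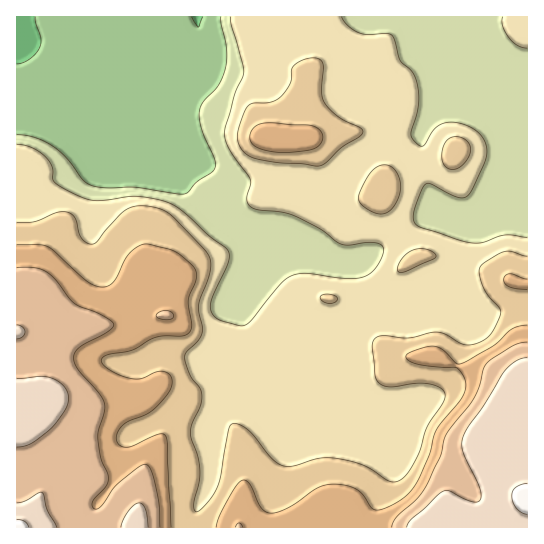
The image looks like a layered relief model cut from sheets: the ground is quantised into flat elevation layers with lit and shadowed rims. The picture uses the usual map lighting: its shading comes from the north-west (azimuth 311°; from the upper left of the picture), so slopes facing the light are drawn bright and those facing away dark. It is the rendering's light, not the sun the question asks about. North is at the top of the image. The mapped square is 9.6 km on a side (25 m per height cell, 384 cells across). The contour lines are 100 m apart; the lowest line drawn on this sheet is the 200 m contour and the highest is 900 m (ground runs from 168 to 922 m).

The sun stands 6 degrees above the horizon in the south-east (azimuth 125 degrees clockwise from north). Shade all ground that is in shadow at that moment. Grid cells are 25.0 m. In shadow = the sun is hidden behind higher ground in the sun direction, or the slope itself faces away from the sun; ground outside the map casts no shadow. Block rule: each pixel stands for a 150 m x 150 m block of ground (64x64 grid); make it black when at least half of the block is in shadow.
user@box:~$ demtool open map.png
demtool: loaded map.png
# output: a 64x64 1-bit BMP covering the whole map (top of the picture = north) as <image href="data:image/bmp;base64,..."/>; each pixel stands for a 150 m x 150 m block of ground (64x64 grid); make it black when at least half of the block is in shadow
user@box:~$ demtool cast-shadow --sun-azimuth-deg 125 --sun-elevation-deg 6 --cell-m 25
<image width="64" height="64" href="data:image/bmp;base64,Qk0+AgAAAAAAAD4AAAAoAAAAQAAAAEAAAAABAAEAAAAAAAACAAATCwAAEwsAAAIAAAAAAAAA////AAAAAAAAPAPwAAfgBIA+A/DgD/AAwH4H8PAf+AjA/gfx+D/4OOD+D/H8f/x44H8P8P7//HDwHwfw///84DAfB/D///zAGA8D8P///8AAD4Hw////wAAPgfD////AAA/A4P///8AAA8BB////4AAAAAP////gAAAAB////+AAAAAH////8AAAAAf////4AAAAB/////hgAYAB/////OABwAA////+AAAAAB////4AAAAAD////wAAAAAP////AAAAAB////8AAAAAH////wAAAAAf////AAAADg////8AA+APAP///AAD4A+Af//wAAPAB/5//+AAOAAH////8AA8AAP///j4AHwAA///AP3AfgAD//+B/eD+AAAH/8H94P4AAAB/9//w/gAgAA////D+AHAAAH/4+P8AcAAAP8D8/8AwAAA8AP//4DgAAAAA///4OAAwAAD3//58AHgAAAf//3gA/AAAB///8AD8AAAH/H/wAPwcAAfwf/AA/jwAj8Af+AAAPgD+AB/8AAB+APgAH//wAH8A4AAf//gA/wAAAB//+Dx8AAAAP//wHjAAAAB//4APAAAAAP//gAMAAAAB//4AAAAAAAH//AAAAAAAA//8AAAAAGAH//wAAAAA8Af/+HAAAAD4D//4+AAAAHAf//AwAAAAQD//8AAAAAAgfA/wAAAAAA=="/>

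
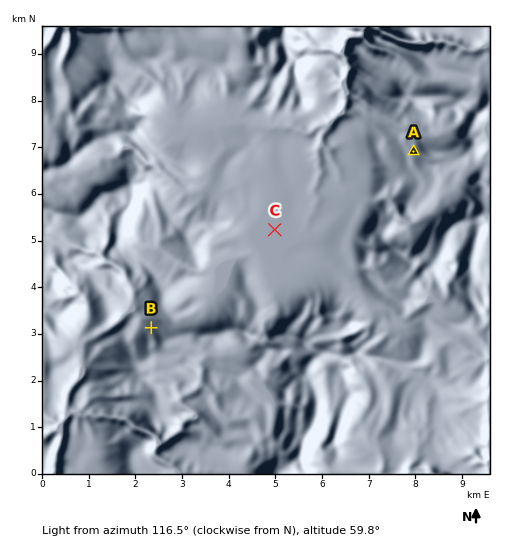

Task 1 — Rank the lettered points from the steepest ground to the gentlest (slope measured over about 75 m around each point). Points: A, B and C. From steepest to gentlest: B A C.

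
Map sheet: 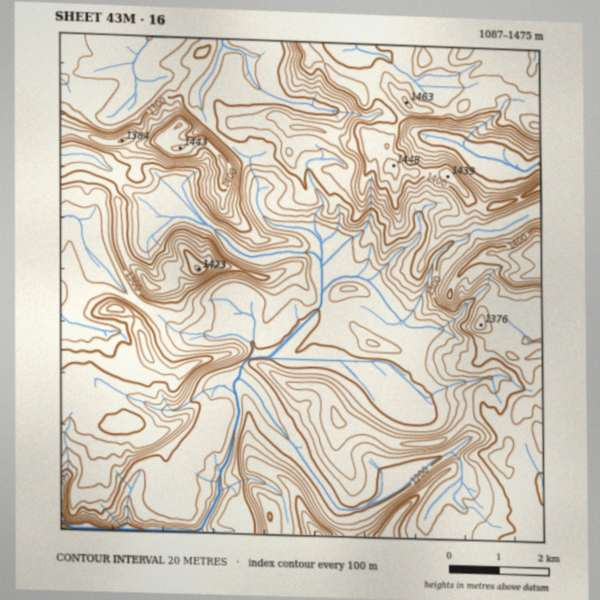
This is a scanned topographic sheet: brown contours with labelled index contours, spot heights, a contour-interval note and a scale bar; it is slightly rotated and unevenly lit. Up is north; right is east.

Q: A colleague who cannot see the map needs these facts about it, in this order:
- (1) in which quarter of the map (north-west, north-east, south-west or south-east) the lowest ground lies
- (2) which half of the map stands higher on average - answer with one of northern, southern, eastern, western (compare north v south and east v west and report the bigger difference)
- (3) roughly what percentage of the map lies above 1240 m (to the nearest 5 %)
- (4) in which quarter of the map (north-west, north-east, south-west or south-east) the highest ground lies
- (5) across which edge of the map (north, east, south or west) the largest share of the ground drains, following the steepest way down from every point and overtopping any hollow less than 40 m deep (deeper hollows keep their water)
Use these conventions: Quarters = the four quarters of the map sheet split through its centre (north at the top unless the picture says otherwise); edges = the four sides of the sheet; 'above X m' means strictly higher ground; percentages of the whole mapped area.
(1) Look to the south-west quarter for the lowest ground.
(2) On average the northern half of the map is the higher ground.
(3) About 75 % of the map lies above 1240 m.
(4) The highest ground is in the north-east quarter.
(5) Drainage is mainly to the south: more ground falls towards that edge than towards any other.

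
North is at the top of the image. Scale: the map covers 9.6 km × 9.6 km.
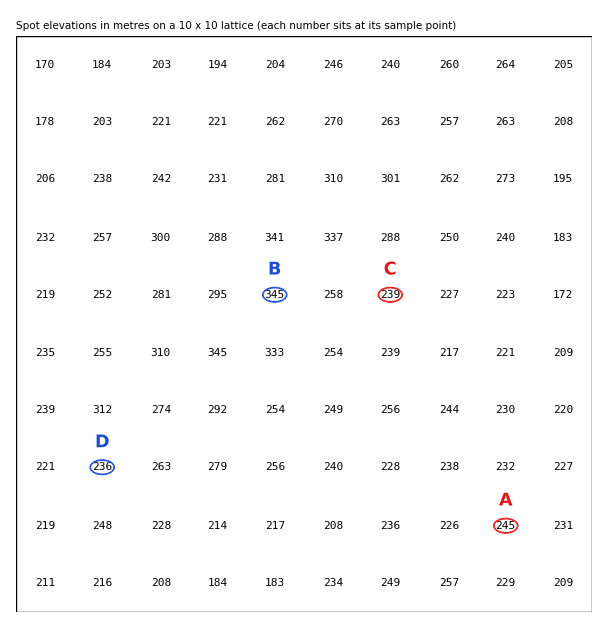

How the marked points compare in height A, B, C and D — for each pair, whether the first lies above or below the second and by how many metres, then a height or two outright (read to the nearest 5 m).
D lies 110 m below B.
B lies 105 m above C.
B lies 100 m above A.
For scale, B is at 345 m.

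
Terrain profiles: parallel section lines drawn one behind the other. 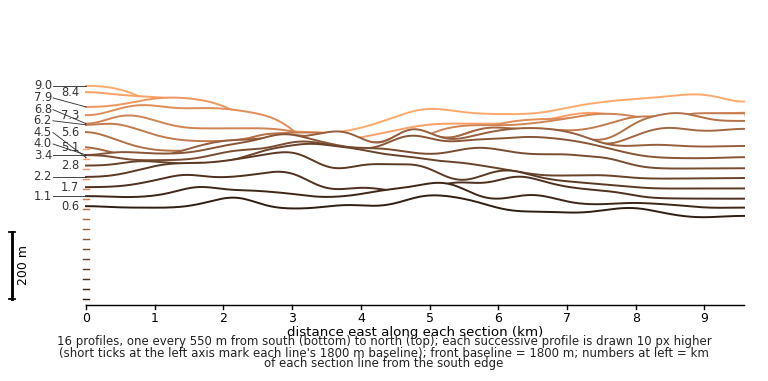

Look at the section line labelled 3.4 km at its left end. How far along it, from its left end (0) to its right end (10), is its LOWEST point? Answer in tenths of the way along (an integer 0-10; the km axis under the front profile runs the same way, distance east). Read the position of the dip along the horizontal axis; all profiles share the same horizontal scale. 9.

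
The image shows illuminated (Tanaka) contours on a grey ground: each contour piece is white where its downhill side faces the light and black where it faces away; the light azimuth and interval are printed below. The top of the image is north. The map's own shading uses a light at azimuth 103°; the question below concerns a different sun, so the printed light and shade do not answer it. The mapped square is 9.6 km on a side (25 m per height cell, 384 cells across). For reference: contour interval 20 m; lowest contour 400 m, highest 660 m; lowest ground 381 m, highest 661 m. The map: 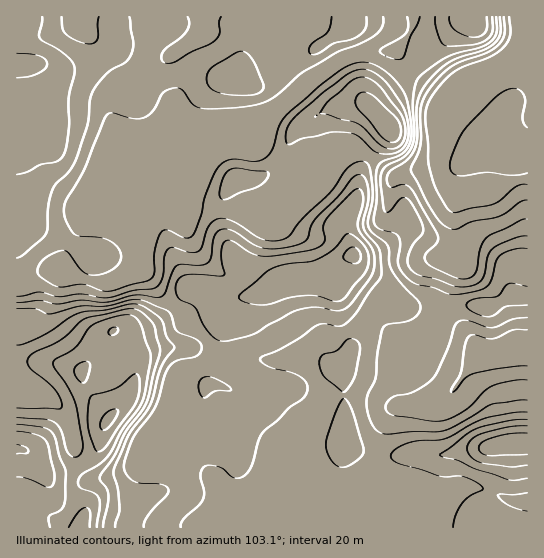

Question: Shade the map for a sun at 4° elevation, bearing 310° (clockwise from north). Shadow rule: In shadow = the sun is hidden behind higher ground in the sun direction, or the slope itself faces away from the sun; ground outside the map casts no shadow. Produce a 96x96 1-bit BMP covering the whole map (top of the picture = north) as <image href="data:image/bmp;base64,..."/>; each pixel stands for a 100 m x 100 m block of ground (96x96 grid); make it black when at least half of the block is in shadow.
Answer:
<image width="96" height="96" href="data:image/bmp;base64,Qk2+BAAAAAAAAD4AAAAoAAAAYAAAAGAAAAABAAEAAAAAAIAEAAATCwAAEwsAAAIAAAAAAAAA////AAAAAAAAA/gAAAAAAAAAAAAAA/gAAAAAAAAAAAAAA/AAAAAAAAAAAAAAA/AAAAAAAAAAAAAAAfAAAAAAAAAAAAAAAOAAAAAAAAAAAAAAQGAAAAAAAAAAAAAA4B+AAAAAAAAAAAAA4H/gAAAAAAAAAAAA4//8AAAAAAAAAAAAB//+AAAAAAAAAAAAA//+AAAAAAAAAGAAAf//AAAAAAAAAOEBwf//AAAAAAAAAAADwP//AAAAAAAAAAABwP//gAAAAAAAAAABgP//gAAAAAAAAAAAAH//gAAAAAAAAAAAAH//gAAAAAAAAAAAAD//gAAAAAAAAAAAAB//gAAAAAAAAAAAAA//gAAAAAAAAAAAAAf/gAAAAAAAAAAAAAf/gAAAAAAAAAAAAAP/gAAAAAAAAAAAAAH/gAAAAAAAAAAAAAH/gAAAAAAAAAAAAAH/gAAAAAAAAAAAAAD/gAAAAAAAAAAAAAD/AAAAAAAAAAAAAAD/AAAAAAAAAAAAAAB/AAAAAAAAAAAAAAB/AAAAAAAAAAAAAAAwAAAAAAAAAAAAAAAAAAAAAAAAAAwAAAAAAAAAAAAAAD4AAAA4AAAAAAAAAH8AAAAYAAAAAAAAAH8AAAAAAAAAAfgAAH4AAAAAAAAAB/gAAD4AAAAAAAAAD/wAAAAAAAAAAAHwD/wAAAAAAAAAAAHwD/4AAAAAAAAAAABgB/8AAAAAAAAAAAAAA/+AAAAAAAAAAAAAAf+AAAAAAAAAAAAAAP+AAAAAAAAAAAAAAP/AAAAAAAAAAAAAAP/gAAAAAAAAAAAAAP/wAAAAAAAAAAAAAH/4AAAAAAAAAAAAAH/4AAAAAAAAAAAAACH4AAAAAAAAAAAAAAZ4AAAAAAAAAAAAAD8AAAAAAAAAAAAAAP8AAAAAAAAAAAAAAf8AAAAAAAAAAAAAAf8AAAAAAAAAAAAAAf8AAAAAAAAAAAAAAf8AAAAAAAAAAAAAAP8AfwAAAAAAAAAAAP8B/wAAAAAAAAAAAH8H/wAAGAAAAAAAAH8f/gAAfAAAAAAAAH///gAAfgAAAAAAAD///AAAfgAAAAAAAD//+AAAfgAAAAAAAD//+AAAfwAAAAAAAB//8AAAfwAAAAAAAA//8AAAPwAAAAAAAAf/4AAAHwAAAAAAAAP/4AAAH4AAAAAAAAP/wAAAD4AAAAAAAAH/wAAABwAAAAAAAAH/wAAAAwAAAAAAAAD/wAAAAAAAAAAAAAD/wAAAAAAAAAAAAAD/4AAAAAAAAA8AAAD/8AAAAAAAAB/AAAB/+AAAAAAAAA/gAAB//gAAAAAAAAPgAAA//wAAAAAAAAAwAAA//+AAAAAAAAAAAAAf//8AAAAAAAAAAAAP//8AAAAAAAADwAAH//8AAAAAAAAB8AAD//8AAAAAAAAB/AAD//8AAAAAAAAA//gB//8AAAAAAAAAf/wAf/8AAAAAAAAAH/wAH/8AAAAAAAAAB/wAB/8AAAAAAAAAA/gAAf4AAAAAAAAAAfAAAf4AAAAAAAAAAAAAAPwAAAAAAAAAAAAAAPg="/>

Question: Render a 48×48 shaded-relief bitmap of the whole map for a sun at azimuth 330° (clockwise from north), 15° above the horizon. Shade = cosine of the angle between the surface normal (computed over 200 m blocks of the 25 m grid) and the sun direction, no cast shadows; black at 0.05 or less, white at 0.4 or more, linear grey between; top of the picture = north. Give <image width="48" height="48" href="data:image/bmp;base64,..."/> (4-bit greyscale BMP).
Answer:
<image width="48" height="48" href="data:image/bmp;base64,Qk32BAAAAAAAAHYAAAAoAAAAMAAAADAAAAABAAQAAAAAAIAEAAATCwAAEwsAABAAAAAAAAAAAAAAABEREQAiIiIAMzMzAERERABVVVUAZmZmAHd3dwCIiIgAmZmZAKqqqgC7u7sAzMzMAN3d3QDu7u4A////AKmYmoZniIiIiZmZmZmZmZmZmZmZmqmau6mYmpZniIiIiZmZmZmZmZmZmZmZmrqqqpmHiqh3mYiIiJmZmZmZmZmZmZmZmrupmYiHeaqImpmYiJmZmZmZmZmZmZmZmaqYd3d3d4iImqqZiZmImZmZmZmZmZmIiId3ZneIiHVWiaqZiImYiZmZmYiZmYiHd3ZmZoiImpYzaZmZiIiYiZmZmYiJmZiIiIdmZpmYiqhCSJmZiIiYiZmZmZiJq7u7u7qYiMupiqlSJpmZmIiYiJmZmpmavM3d7u7cy93KmqpzAnmZmYiYiImZmqmJq8zN7///7t3LqrumIEiZmYiIiIiZmqmImqu7ze7u7ru6qqu6YiaZmYiIiIiJmZmIiZmau83MzJmZmZq7lTWJmYiZmZmJmZh3eId4mrzLu5mYmZmrp0SJqpmZmZmZmYh3iId3iavLu5mJmZiaqFRomqqqmZmZmZh4iIiHeKq8zKqqu6mJmWRWiZmZmZmZmZiIiYiIeJqru7zMzLqJmYZneIiIiImZmZmHiZiId4mZmrzMzLqYiIiZmYh3d3iJmZmYiZmId3d3eJq8zMy5mYiaqYiIh3d4mYmYiJmIh2ZlZqms3u/+uqmZmZiIh3d3d3eIiIiYh2ZlVdy97////cuoiZmIdmZmZlV4iIiZmZiHZu7d7+///+y4iJmZh2Zmd2RXiZqqvNy5mMzLzMvN/+3Lmaq7uoiIiYZFiau7ze7LqompmpiJrMzdzLqqu7qZmZdVeavMvN3LqneJmYh3iavM3bqZvMu6qYdleImqqrzLqXd4mZmIiau8zLqqve3cy6l3d3eImavcund3iaqpmau7zMu7zN7dzMupmHZ4iZvN3Id3iaupmau7vMy7qrvMuqqauod4qqvMzIh4iZqZmZqqvMy6mZq8y5dou5iJq8zMy5iIiZmZmZmZq7qpmZms7bhFm6mZq7zMzJh3eJmZmZmZq6mJmZmazupUi6mZmaqrzJiHd4mZmZmZm7mIiZmZrOyFe7mZmZmau4iHZnmZmZmZmsuZiJmZms2laamZmZmZmYiHZniZmZmZmc3LupmZmbymNHiJmZiZiYiHZmiZmZmZmazMzKmZmZqnIBWJmZmZmYiIdmeZmZmZmZqqq7mJmZmXQQJ5qZmZmYiIh2eJmZmZmZmZmsp3iIiIdBJpqpmZmZmYh3d4iImZmZmZmcyXd3d4l0NpqqqZmZmZiHd4d3iZiIiIib3aiHeJqWRpqqqpmZmYiIeIh3eJiHdmZ4vuupmZqnRImqupmZmYiIeJmIiJmHdmZmi97buqqYQ2iaq6mYiYiHeJmZiJmZh3eHeK3t27qpYzaJqqqoiIiIiImZmZqqqYiZh3nO7cuphSNXiaqpmZmZmIiImaq7y6mZmGaL3cupl0ETRomrqqqqmZiIiZqru6mZmoZWiZmZmXQQAViaqqqqmZmIiJmaq6mJmrp1RWeJqpdTECaIiJmZmZmIiImZqqmImbuoZWd4qqmHUjaId4mZmZmZmImZmZmIiau5h3d4qqmIZEeA=="/>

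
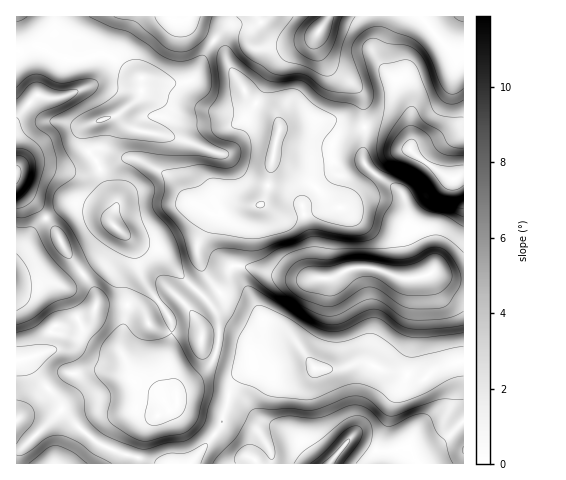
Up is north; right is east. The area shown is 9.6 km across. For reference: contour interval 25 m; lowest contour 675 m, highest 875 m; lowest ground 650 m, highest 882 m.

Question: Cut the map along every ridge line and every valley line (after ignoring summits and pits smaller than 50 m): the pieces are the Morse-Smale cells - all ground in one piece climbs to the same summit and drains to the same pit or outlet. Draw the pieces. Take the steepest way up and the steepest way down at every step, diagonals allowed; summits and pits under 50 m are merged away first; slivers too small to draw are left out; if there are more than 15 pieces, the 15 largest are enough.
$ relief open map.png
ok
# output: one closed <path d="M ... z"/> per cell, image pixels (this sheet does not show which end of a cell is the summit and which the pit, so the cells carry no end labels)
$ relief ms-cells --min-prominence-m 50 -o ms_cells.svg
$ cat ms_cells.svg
<path d="M169 16l-152 0-1 36 23-6 17 10 18 4 22-6 9 0 11 5 17 15 9 4-1 17-7 7-17 13-23 7-8 5-2 7 1 11 11 16 10 25 9 15 1 3-4 12 1 8 17 15 29 10 28 33 20 18 3 0 9-8-17-25-5-17 1-7 13-29 10 0 15-8 24-1 3-3 5-14 12-63-7-12-17-9-9-8-16-27-7-19-8-8-22-13-7-9-15 0z"/><path d="M316 119l-18 1-18 9-6 21-7 43-7 12-24 1-15 8-10 1-11 22-3 13 8 24 13 17 2 1 6-7 4-15 4-4 15 1 51 13 30-2 23-10 19 0 30 10 12 0 21-5 14 5 14 2 1-105-10 4-7-2-29-20-18-17-16-11-8-2-34 1z"/><path d="M120 231l-2 1-6 14-8 12-20 15 12 24-2 14-28 14-11 1-5 9-2 14-10 7-12 2 10 17 21 23 5 12 22 22 15 12 25 11 36 9 30 0 30-37 10-37 4-11 22-13 14-2 23-13 8 0 1-2-14-16-19-10-16-12-24-10-9-9-10 8-3 0-24-22-24-29-20-5z"/><path d="M463 16l-274 0-1 5 6 8 14 7 12 10 11 23 16 27 9 8 17 9 5 7 2 8 7-5 15-4 25 2 15 7 39 0 14 7 31 28 21 14 7 2 10-5z"/><path d="M300 350l-7 1-23 13-14 2-22 13-4 11-10 37-29 35 1 2 137 0 22-26 6 2 20 11 16 0 17-6 6 13 25-15 23-22-1-61-28 10-10 9-5 1-17-7-19-2-19-9-8 0-21 8-21-2z"/><path d="M242 266l-11 1-4 16-7 10 9 8 24 10 16 12 19 10 27 35 21 2 21-8 8 0 19 9 19 2 20 7 12-10 29-10-1-80-14-2-14-5-21 5-12 0-30-10-19 0-23 10-30 2z"/><path d="M39 46l-11 2-12 5 0 133 24 24 17 22 15 28 11 14 21-16 15-27-7-9 0-6 4-12-1-3-9-15-10-25-11-16 0-15 9-8 23-7 17-13 7-7 1-17-9-4-17-15-11-5-9 0-22 6-18-4z"/><path d="M27 359l-11 2 1 103 143-1-40-9-29-16-29-28-5-12-21-23z"/><path d="M139 268l-1 8-9 16-8 45 0 14 12 28 4 5 18 8 8 7 1 6-4 7 1 2 11-5 5-5-1-12-9-13 1-24 4-27-4-14-24-31z"/><path d="M83 274l-16 12-12-3-39 2 1 75 17-3 11-5 4-6 2-14 4-6 11-1 28-14 2-14z"/><path d="M17 186l-1 98 5 2 15 0 9-3 10 0 5 3 9-2 13-11-15-20-10-21-17-22z"/><path d="M463 422l-22 21-25 15-6-13-17 6-16 0-20-11-6-2-21 25 133 1z"/>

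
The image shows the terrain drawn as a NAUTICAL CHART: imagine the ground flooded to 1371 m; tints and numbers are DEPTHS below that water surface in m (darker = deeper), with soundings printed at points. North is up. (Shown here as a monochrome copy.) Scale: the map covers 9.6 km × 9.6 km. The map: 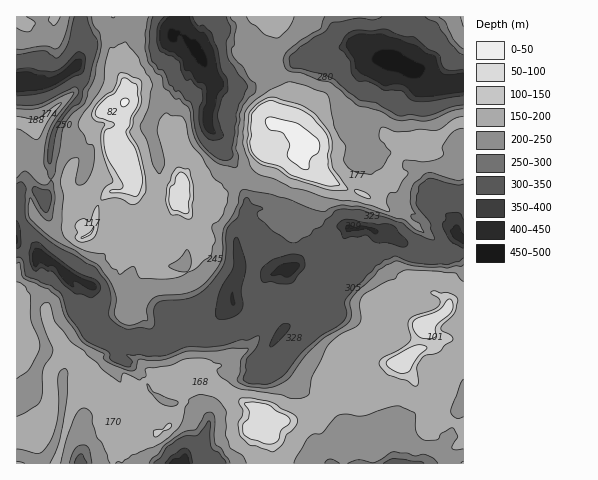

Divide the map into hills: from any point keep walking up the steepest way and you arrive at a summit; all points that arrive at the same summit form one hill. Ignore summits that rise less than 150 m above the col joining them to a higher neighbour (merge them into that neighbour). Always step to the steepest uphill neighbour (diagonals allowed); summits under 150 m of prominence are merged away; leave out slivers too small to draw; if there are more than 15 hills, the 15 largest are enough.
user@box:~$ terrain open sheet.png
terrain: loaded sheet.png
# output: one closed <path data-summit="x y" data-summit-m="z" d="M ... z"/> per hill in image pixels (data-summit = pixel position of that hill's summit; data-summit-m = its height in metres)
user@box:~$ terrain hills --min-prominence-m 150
<path data-summit="402 361" data-summit-m="1285" d="M364 227l-15 1-7 8-7 2-8 8-19 6-11 11 1 4 20 16 0 12-3 2 2 2 0 14 2 6-8 11-14 9-26 25-3-1-2-6 1-6 17-22-2-7-6-6-2-8-21 2-19-7-19 15-36 7-11 11-11 6-13 2-14-1-32-13-16-17-4-13 0-9-13-14-1-6-9-8-13-7-4 0-2-8-11-14-8 1-1 228 447 1 1-225-5-2-12 19-9 0-5-2-7 5-9-4-14-13-15-3-16-9z"/><path data-summit="300 154" data-summit-m="1361" d="M463 16l-287 1 1 15-2 1 5 1 12 11 6 3 13 28 2 15-6 24 2 11 8 8 4 13 17 21 1 17 8 15 1 10-3 5-1 14-7 9 4 32-9 23 1 9 20 8 21-2 2 8 8 11-1 5-16 19-1 6 3 7 4-2 24-23 14-9 8-11-2-6 0-14-2-2 3-2 0-12-17-15-6-2 13-14 19-6 8-8 7-2 7-8 13-1 8 1 18 11 12 2 17 14 9 4 7-5 5 2 9 0 7-7 3-10 3-3 4 2z"/><path data-summit="125 102" data-summit-m="1346" d="M175 16l-96 1 3 7 0 10-3 13 0 15-3 7 4 12 0 15-17 20-11 21-2 14 0 37-7 11-11-10-12 1-4 4 0 41 9-1 11 14 2 8 4 0 13 7 9 8 1 6 13 14 0 9 4 13 16 17 20 9 16 5 23-2 11-6 11-11 38-8 16-13-1-11 9-23-4-32 7-9 1-14 3-5-1-10-8-15-1-17-17-21-4-13-8-8-2-11 6-24-2-15-13-28-6-3-12-11-5-1 2-1z"/>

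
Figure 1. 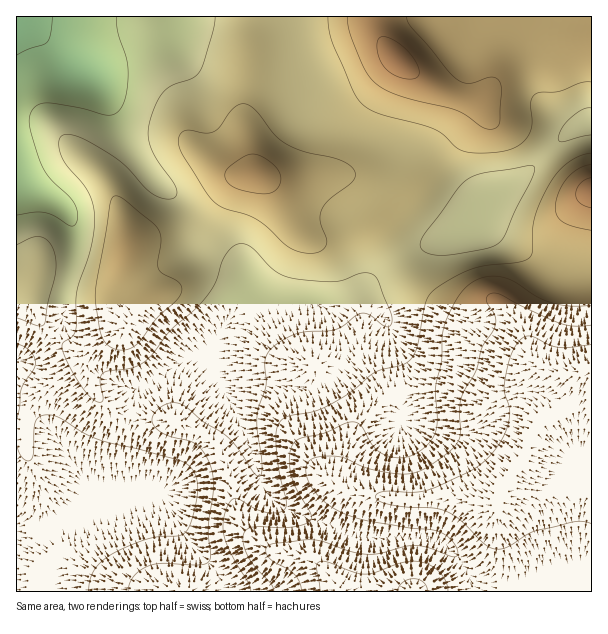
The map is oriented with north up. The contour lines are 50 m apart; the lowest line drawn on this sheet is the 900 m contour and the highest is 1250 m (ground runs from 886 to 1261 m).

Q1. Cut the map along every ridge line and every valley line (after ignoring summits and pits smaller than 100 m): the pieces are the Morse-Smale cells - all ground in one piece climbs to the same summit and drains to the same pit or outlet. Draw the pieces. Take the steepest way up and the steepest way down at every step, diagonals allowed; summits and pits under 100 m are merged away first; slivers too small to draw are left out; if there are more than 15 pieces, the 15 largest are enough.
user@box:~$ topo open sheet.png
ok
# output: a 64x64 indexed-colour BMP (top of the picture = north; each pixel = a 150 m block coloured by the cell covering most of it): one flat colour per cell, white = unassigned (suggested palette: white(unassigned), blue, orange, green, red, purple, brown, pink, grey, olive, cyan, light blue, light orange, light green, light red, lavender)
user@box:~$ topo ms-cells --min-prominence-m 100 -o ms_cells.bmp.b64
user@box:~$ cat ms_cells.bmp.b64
<image width="64" height="64" href="data:image/bmp;base64,Qk12CAAAAAAAAHYAAAAoAAAAQAAAAEAAAAABAAQAAAAAAAAIAAATCwAAEwsAABAAAAAAAAAA////ALR3HwAOf/8ALKAsACgn1gC9Z5QAS1aMAMJ34wB/f38AIr28AM++FwDox64AeLv/AIrfmACWmP8A1bDFACIiIiIiIiIiIiIiIiIiIiIiIiIiIiIiIiIiIiIiIiIiIiIiIiIiIiIiIiIiIiIiIiIiIiIiIiIiIiIiIiIiIiIiIiIiIiIiIiIiIiIiIiIiIiIiIiIiIiIiIiIiIiIiIiIiIiIiIiIiIiIiIiIiIiIiIiIiIiIiIiIiIiIiIiIiIiIiIiIiIiIiIiIiIiIiIiIiIiIiIiIiIiIiIiIiIiIiIiIiIiIiIiIiIiIiIiIiIiIiIiIiIiIiIiIiIiIiIiIiIiIiIiIiIiIiIiIiIiIiIiIiIiIiIiIiIiIiIiIiIiIiIiIiIiIiIiIiIiIiIiIiIiIiIiIiIiIiIiIiIiIiIiIiIiIiIiIiIiIiIiIiIiIiIiIiIiIiIiIiIiIiIiIiIiIiIiIiIiIiIiIiIiIiIiIiIiIiIiIiIiIiIiIiIiIiIiESIiIiIiIiIiIiIiIiIiIiIiIiIiIiIiIiIiIiIiIiEREiIiIiIiIiIiIiIiIiIiIiIiIiIiIiIiIiIiIiIiERESIiIiIiIiIiIiIiIiIiIiIiIiIiIiIiIiIiIiIiIRERIiIiIiIiIiIiIiIiIiIiIiIiIiIiIiIiIiIiIiIREREiIiIiIiIiIiIiIiIiIiIiIiIiIiIiIiIiIiIiIhERESIiIiIiIiIiIiIiIiIiIiIiIiIiIiIiIiIiIiIhERERIiIiIiIiIiIiIiIiIiIiIiIiIiIiIiIiIiIiIhEREREiIiIiIiIiIiIiIiIiIiIiIiIiIiIiIiIiIiIhERERESIiIiIiIiIiIiIiIiIiIiIiIiIiIiIiIiIiIREREREREiIiIiIiIiIiIiIiIiIiIiIiIiIiIiIiIiIRERERERESIiIiIiIiIiIiIiIiIiIiIiIiIiIiIiIiIhERERERERIiIiIiIiIiIiIiIiIiIiIiIiIiIiIiIiIiERERERERESIiIiIiIiIiIiIiIiIiIiIiIiIiIiIiIiIREREREREREiIiIiIiIiIiIiIiIiIiIiIiIiIiIiIiIhEREREREREREiIiIiIiIiIiIiIiIiIiIiIiIiIiIiIiEREREREREREREiIiIiIiIiIiIiIiIiIiIiIiIiIiIiJEERERERERERERESIiIiIiIiIiIiIiIiIiIiIiIiIiIkRBERERERERERERIiIiIiIiIiIiIiIiIiIiIiIiIiIiREQREREREREREREiIiIiIiIiIiIiIiIiIiIiIiIiIiJEREERERERERERERIiIiIiIiIiIiIiIiIiIiIiIiIiIkREQRERERERERERESIiIiIiIiIiIiIiIiIiIiIiIiIiRERBEREREREREREREiIiIiIiIiIiIiIiIiIiIiIiIiJEREEREREREREREREREREREREiIiIiIiIiIiIiIiIiIkREQREREREREREREREREREREREiIiIiIiIiIiIiIiIiREREERERERERERERERERERERERIiIiIiIiIiIiIiIiJEREQRERERERERERERERERERERERIiIiIiIiIiIiIiIkRERBERERERERERERERERERERERESIiIiIiIiIiIzMzREREERERERERERERERERERERERERESIiIiIiIiMzMzNEREQRERERERERERERERERERERERERESIiIiIjMzMzM0RERBERERERERERERERERERERERERERESIiIjMzMzMzREREERERERERERERERERERERERERERERESIjMzMzMzNEREQREREREREREREREREREREREREREREREjMzMzMzM0REQRERERERERERERERERERERERERERERERMzMzMzMzREQRERERERERERERERERERERERERERERERETMzMzMzNEEREREREREREREREREREREREREREREREREREzMzMzMxERERERERERERERERERERERERERERERERERERMzMzMzERERERERERERERERERERERERERERERERERERERMzMzMRERERERERERERERERERERERERERERERERERERETMzMxEREREREREREREREREREREREREREREREREREREREzMzERERERERERERERERERERERERERERERERERERERERMzMRERERERERERERERERERERERERERERERERERERERETMxEREREREREREREREREREREREREREREREREREREREREzERERERERERERERERERERERERERERERERERERERERERERERERERERERERERERERERERERERERERERERERERERERERERERERERERERERERERERERERERERERERERERERERERERERERERERERERERERERERERERERERERERERERERERERERERERERERERERERERERERERERERERERERERERERERERERERERERERERERERERERERERERERERERERERERERERVRERERERERERERERERERERERERERERERERERERERERVVVRERERERERERERERERERERERERERERERERERERERVVVVURERERERERERERERERERERERERERERERERERERVVVVVVVRERERERERERERERERERERERERERERERERERVVVVVVVVVVEREREREREREREREREREREREREREREREVVVVVVVVVVVURERERERERERERERERERERERERERERER"/>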